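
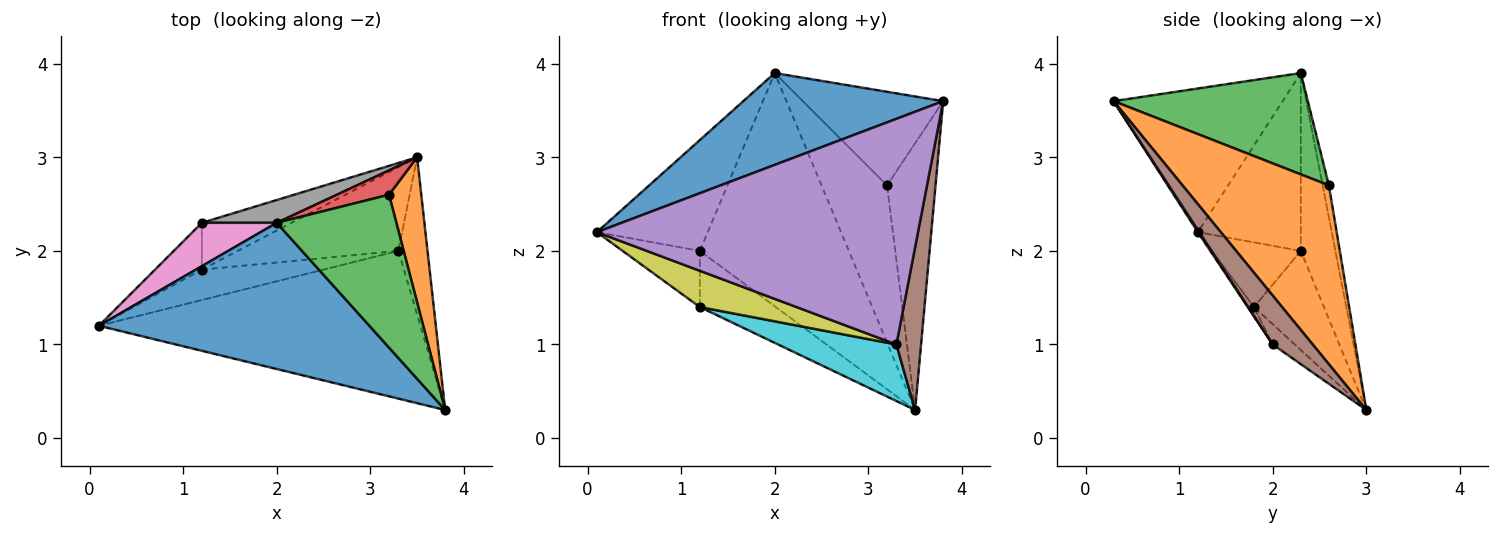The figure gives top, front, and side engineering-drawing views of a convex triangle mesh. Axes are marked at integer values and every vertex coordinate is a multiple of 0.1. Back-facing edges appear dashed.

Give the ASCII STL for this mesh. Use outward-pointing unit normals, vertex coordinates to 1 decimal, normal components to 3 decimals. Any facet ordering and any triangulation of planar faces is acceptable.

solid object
 facet normal -0.410 -0.485 0.772
  outer loop
   vertex 2.0 2.3 3.9
   vertex 0.1 1.2 2.2
   vertex 3.8 0.3 3.6
  endloop
 endfacet
 facet normal 0.936 0.310 0.169
  outer loop
   vertex 3.2 2.6 2.7
   vertex 3.8 0.3 3.6
   vertex 3.5 3.0 0.3
  endloop
 endfacet
 facet normal 0.586 0.423 0.691
  outer loop
   vertex 3.2 2.6 2.7
   vertex 2.0 2.3 3.9
   vertex 3.8 0.3 3.6
  endloop
 endfacet
 facet normal -0.094 0.984 0.152
  outer loop
   vertex 3.2 2.6 2.7
   vertex 3.5 3.0 0.3
   vertex 2.0 2.3 3.9
  endloop
 endfacet
 facet normal 0.004 -0.837 -0.548
  outer loop
   vertex 3.3 2.0 1.0
   vertex 3.8 0.3 3.6
   vertex 0.1 1.2 2.2
  endloop
 endfacet
 facet normal 0.759 -0.468 -0.452
  outer loop
   vertex 3.3 2.0 1.0
   vertex 3.5 3.0 0.3
   vertex 3.8 0.3 3.6
  endloop
 endfacet
 facet normal -0.654 0.704 0.275
  outer loop
   vertex 1.2 2.3 2.0
   vertex 0.1 1.2 2.2
   vertex 2.0 2.3 3.9
  endloop
 endfacet
 facet normal -0.225 0.970 0.095
  outer loop
   vertex 1.2 2.3 2.0
   vertex 2.0 2.3 3.9
   vertex 3.5 3.0 0.3
  endloop
 endfacet
 facet normal -0.049 -0.765 -0.642
  outer loop
   vertex 1.2 1.8 1.4
   vertex 3.3 2.0 1.0
   vertex 0.1 1.2 2.2
  endloop
 endfacet
 facet normal -0.104 -0.556 -0.824
  outer loop
   vertex 1.2 1.8 1.4
   vertex 3.5 3.0 0.3
   vertex 3.3 2.0 1.0
  endloop
 endfacet
 facet normal -0.663 0.575 -0.479
  outer loop
   vertex 1.2 1.8 1.4
   vertex 0.1 1.2 2.2
   vertex 1.2 2.3 2.0
  endloop
 endfacet
 facet normal -0.577 0.627 -0.523
  outer loop
   vertex 1.2 1.8 1.4
   vertex 1.2 2.3 2.0
   vertex 3.5 3.0 0.3
  endloop
 endfacet
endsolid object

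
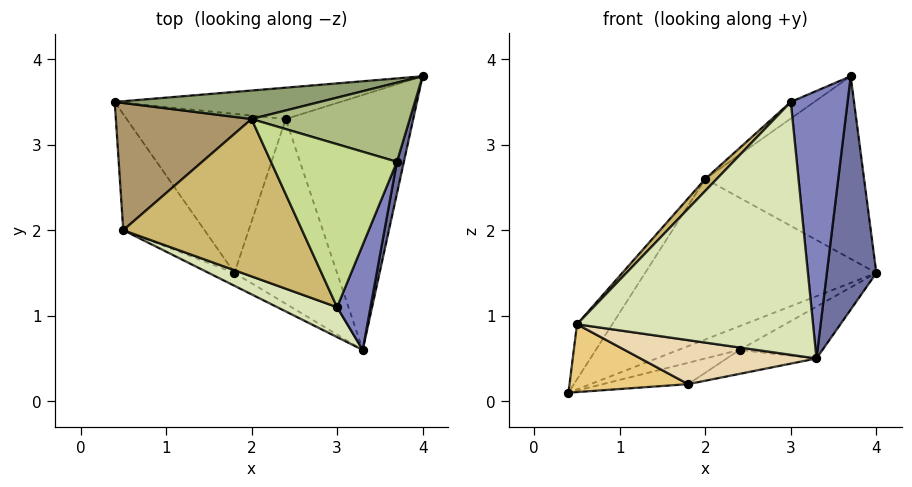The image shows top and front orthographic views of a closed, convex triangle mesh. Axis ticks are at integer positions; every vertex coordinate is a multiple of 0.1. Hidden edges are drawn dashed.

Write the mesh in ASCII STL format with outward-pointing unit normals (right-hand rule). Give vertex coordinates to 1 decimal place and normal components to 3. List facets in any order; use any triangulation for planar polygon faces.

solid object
 facet normal 0.974 -0.223 0.030
  outer loop
   vertex 3.7 2.8 3.8
   vertex 3.3 0.6 0.5
   vertex 4.0 3.8 1.5
  endloop
 endfacet
 facet normal 0.903 -0.400 0.157
  outer loop
   vertex 3.0 1.1 3.5
   vertex 3.3 0.6 0.5
   vertex 3.7 2.8 3.8
  endloop
 endfacet
 facet normal 0.251 0.584 -0.772
  outer loop
   vertex 2.4 3.3 0.6
   vertex 0.4 3.5 0.1
   vertex 4.0 3.8 1.5
  endloop
 endfacet
 facet normal 0.439 0.179 -0.880
  outer loop
   vertex 2.4 3.3 0.6
   vertex 4.0 3.8 1.5
   vertex 3.3 0.6 0.5
  endloop
 endfacet
 facet normal -0.148 0.974 0.173
  outer loop
   vertex 2.0 3.3 2.6
   vertex 4.0 3.8 1.5
   vertex 0.4 3.5 0.1
  endloop
 endfacet
 facet normal -0.011 0.918 0.398
  outer loop
   vertex 2.0 3.3 2.6
   vertex 3.7 2.8 3.8
   vertex 4.0 3.8 1.5
  endloop
 endfacet
 facet normal -0.558 0.084 0.826
  outer loop
   vertex 2.0 3.3 2.6
   vertex 3.0 1.1 3.5
   vertex 3.7 2.8 3.8
  endloop
 endfacet
 facet normal -0.433 -0.895 0.106
  outer loop
   vertex 0.5 2.0 0.9
   vertex 3.3 0.6 0.5
   vertex 3.0 1.1 3.5
  endloop
 endfacet
 facet normal -0.811 0.233 0.537
  outer loop
   vertex 0.5 2.0 0.9
   vertex 2.0 3.3 2.6
   vertex 0.4 3.5 0.1
  endloop
 endfacet
 facet normal -0.729 -0.052 0.683
  outer loop
   vertex 0.5 2.0 0.9
   vertex 3.0 1.1 3.5
   vertex 2.0 3.3 2.6
  endloop
 endfacet
 facet normal -0.550 -0.421 -0.721
  outer loop
   vertex 1.8 1.5 0.2
   vertex 0.5 2.0 0.9
   vertex 0.4 3.5 0.1
  endloop
 endfacet
 facet normal -0.461 -0.852 -0.248
  outer loop
   vertex 1.8 1.5 0.2
   vertex 3.3 0.6 0.5
   vertex 0.5 2.0 0.9
  endloop
 endfacet
 facet normal 0.253 0.129 -0.959
  outer loop
   vertex 1.8 1.5 0.2
   vertex 0.4 3.5 0.1
   vertex 2.4 3.3 0.6
  endloop
 endfacet
 facet normal 0.266 0.124 -0.956
  outer loop
   vertex 1.8 1.5 0.2
   vertex 2.4 3.3 0.6
   vertex 3.3 0.6 0.5
  endloop
 endfacet
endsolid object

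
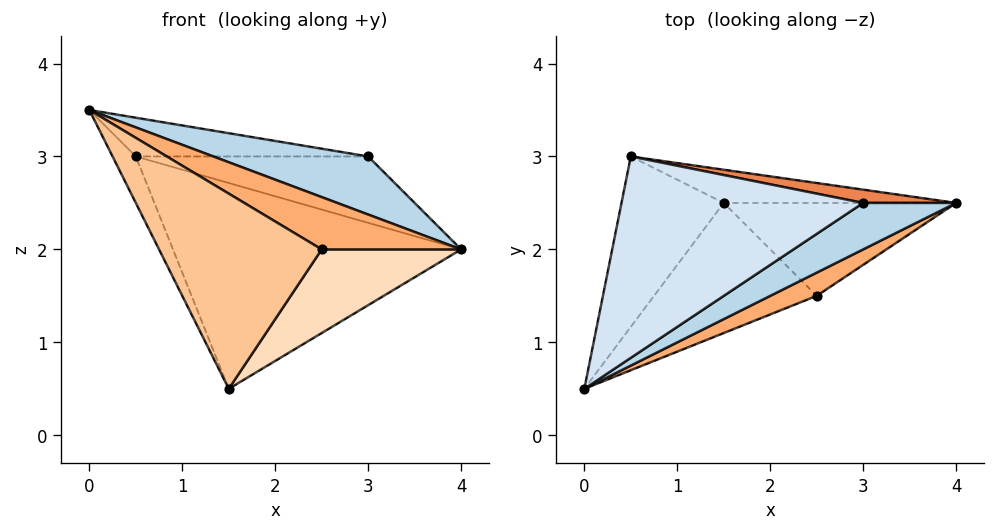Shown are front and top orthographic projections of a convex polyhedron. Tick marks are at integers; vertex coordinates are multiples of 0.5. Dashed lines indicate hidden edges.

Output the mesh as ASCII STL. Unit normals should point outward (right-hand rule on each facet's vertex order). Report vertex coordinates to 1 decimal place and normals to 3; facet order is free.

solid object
 facet normal -0.916 0.106 -0.387
  outer loop
   vertex 1.5 2.5 0.5
   vertex 0.0 0.5 3.5
   vertex 0.5 3.0 3.0
  endloop
 endfacet
 facet normal 0.095 0.983 -0.159
  outer loop
   vertex 1.5 2.5 0.5
   vertex 0.5 3.0 3.0
   vertex 4.0 2.5 2.0
  endloop
 endfacet
 facet normal 0.530 -0.662 0.530
  outer loop
   vertex 3.0 2.5 3.0
   vertex 0.0 0.5 3.5
   vertex 4.0 2.5 2.0
  endloop
 endfacet
 facet normal 0.038 0.189 0.981
  outer loop
   vertex 3.0 2.5 3.0
   vertex 0.5 3.0 3.0
   vertex 0.0 0.5 3.5
  endloop
 endfacet
 facet normal 0.192 0.962 0.192
  outer loop
   vertex 3.0 2.5 3.0
   vertex 4.0 2.5 2.0
   vertex 0.5 3.0 3.0
  endloop
 endfacet
 facet normal 0.520 -0.780 0.347
  outer loop
   vertex 2.5 1.5 2.0
   vertex 4.0 2.5 2.0
   vertex 0.0 0.5 3.5
  endloop
 endfacet
 facet normal 0.000 -0.832 -0.555
  outer loop
   vertex 2.5 1.5 2.0
   vertex 0.0 0.5 3.5
   vertex 1.5 2.5 0.5
  endloop
 endfacet
 facet normal 0.407 -0.611 -0.679
  outer loop
   vertex 2.5 1.5 2.0
   vertex 1.5 2.5 0.5
   vertex 4.0 2.5 2.0
  endloop
 endfacet
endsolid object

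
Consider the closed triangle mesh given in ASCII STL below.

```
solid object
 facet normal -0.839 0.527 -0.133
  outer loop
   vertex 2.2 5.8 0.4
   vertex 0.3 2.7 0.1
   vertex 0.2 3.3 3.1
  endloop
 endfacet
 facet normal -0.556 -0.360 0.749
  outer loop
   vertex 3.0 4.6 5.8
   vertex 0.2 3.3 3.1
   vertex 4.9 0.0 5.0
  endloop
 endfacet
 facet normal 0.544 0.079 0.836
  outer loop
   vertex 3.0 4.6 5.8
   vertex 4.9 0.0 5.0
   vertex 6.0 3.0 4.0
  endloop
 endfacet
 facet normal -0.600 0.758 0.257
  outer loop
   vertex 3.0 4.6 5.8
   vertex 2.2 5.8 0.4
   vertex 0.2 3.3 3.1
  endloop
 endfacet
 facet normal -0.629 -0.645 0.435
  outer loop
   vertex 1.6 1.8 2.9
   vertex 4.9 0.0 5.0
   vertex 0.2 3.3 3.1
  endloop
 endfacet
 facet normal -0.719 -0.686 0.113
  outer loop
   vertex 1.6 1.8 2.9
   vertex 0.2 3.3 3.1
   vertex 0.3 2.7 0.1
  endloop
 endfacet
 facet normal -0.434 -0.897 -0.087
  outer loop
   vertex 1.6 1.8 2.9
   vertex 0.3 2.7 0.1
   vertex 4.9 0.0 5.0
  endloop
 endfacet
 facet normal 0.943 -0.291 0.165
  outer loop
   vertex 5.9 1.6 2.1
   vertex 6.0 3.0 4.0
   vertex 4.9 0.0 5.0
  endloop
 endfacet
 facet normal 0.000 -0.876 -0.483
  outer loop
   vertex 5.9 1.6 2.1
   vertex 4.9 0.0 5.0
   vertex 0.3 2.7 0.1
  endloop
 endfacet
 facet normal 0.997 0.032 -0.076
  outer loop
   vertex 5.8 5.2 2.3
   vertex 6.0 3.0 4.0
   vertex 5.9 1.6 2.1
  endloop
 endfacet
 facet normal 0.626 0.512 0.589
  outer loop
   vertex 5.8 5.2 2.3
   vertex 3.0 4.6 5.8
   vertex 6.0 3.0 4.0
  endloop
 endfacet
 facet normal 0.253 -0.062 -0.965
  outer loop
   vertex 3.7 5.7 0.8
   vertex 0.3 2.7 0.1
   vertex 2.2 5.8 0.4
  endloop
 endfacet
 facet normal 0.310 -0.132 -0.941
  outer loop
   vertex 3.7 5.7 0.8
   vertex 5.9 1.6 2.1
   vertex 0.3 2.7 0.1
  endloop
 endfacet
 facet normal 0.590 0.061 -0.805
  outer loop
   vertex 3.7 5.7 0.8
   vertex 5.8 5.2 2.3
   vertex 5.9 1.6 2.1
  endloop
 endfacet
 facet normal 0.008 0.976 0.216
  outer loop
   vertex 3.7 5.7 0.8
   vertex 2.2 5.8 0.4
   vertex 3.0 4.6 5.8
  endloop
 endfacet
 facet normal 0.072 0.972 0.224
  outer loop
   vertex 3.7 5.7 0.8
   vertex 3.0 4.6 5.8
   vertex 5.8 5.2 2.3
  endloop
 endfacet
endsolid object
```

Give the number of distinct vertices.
10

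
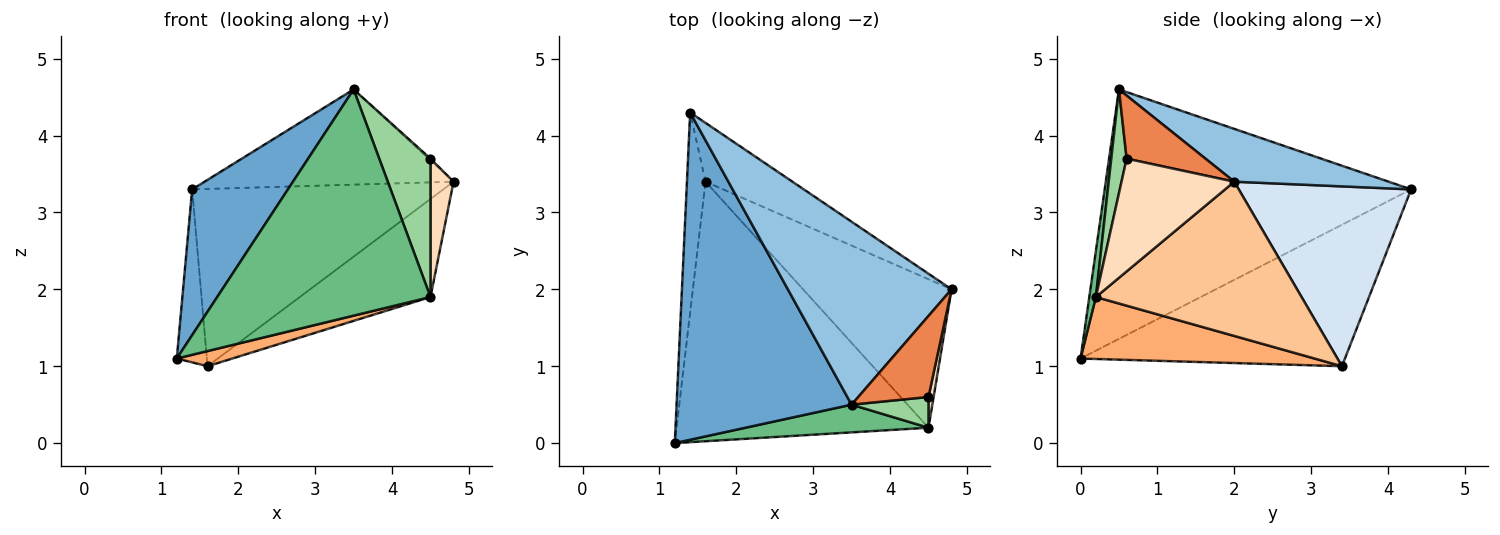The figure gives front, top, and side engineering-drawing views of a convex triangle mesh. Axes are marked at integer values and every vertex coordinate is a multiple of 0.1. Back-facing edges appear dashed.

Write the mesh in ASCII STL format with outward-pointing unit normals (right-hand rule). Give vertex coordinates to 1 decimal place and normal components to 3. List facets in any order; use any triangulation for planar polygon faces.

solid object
 facet normal -0.793 -0.248 0.557
  outer loop
   vertex 3.5 0.5 4.6
   vertex 1.4 4.3 3.3
   vertex 1.2 0.0 1.1
  endloop
 endfacet
 facet normal 0.275 0.444 0.853
  outer loop
   vertex 3.5 0.5 4.6
   vertex 4.8 2.0 3.4
   vertex 1.4 4.3 3.3
  endloop
 endfacet
 facet normal -0.985 0.112 -0.130
  outer loop
   vertex 1.6 3.4 1.0
   vertex 1.2 0.0 1.1
   vertex 1.4 4.3 3.3
  endloop
 endfacet
 facet normal 0.546 0.795 -0.264
  outer loop
   vertex 1.6 3.4 1.0
   vertex 1.4 4.3 3.3
   vertex 4.8 2.0 3.4
  endloop
 endfacet
 facet normal 0.668 0.016 0.744
  outer loop
   vertex 4.5 0.6 3.7
   vertex 4.8 2.0 3.4
   vertex 3.5 0.5 4.6
  endloop
 endfacet
 facet normal 0.238 -0.057 -0.970
  outer loop
   vertex 4.5 0.2 1.9
   vertex 1.2 0.0 1.1
   vertex 1.6 3.4 1.0
  endloop
 endfacet
 facet normal 0.655 0.416 -0.631
  outer loop
   vertex 4.5 0.2 1.9
   vertex 1.6 3.4 1.0
   vertex 4.8 2.0 3.4
  endloop
 endfacet
 facet normal 0.979 -0.200 0.044
  outer loop
   vertex 4.5 0.2 1.9
   vertex 4.8 2.0 3.4
   vertex 4.5 0.6 3.7
  endloop
 endfacet
 facet normal 0.031 -0.992 0.122
  outer loop
   vertex 4.5 0.2 1.9
   vertex 3.5 0.5 4.6
   vertex 1.2 0.0 1.1
  endloop
 endfacet
 facet normal 0.281 -0.937 0.208
  outer loop
   vertex 4.5 0.2 1.9
   vertex 4.5 0.6 3.7
   vertex 3.5 0.5 4.6
  endloop
 endfacet
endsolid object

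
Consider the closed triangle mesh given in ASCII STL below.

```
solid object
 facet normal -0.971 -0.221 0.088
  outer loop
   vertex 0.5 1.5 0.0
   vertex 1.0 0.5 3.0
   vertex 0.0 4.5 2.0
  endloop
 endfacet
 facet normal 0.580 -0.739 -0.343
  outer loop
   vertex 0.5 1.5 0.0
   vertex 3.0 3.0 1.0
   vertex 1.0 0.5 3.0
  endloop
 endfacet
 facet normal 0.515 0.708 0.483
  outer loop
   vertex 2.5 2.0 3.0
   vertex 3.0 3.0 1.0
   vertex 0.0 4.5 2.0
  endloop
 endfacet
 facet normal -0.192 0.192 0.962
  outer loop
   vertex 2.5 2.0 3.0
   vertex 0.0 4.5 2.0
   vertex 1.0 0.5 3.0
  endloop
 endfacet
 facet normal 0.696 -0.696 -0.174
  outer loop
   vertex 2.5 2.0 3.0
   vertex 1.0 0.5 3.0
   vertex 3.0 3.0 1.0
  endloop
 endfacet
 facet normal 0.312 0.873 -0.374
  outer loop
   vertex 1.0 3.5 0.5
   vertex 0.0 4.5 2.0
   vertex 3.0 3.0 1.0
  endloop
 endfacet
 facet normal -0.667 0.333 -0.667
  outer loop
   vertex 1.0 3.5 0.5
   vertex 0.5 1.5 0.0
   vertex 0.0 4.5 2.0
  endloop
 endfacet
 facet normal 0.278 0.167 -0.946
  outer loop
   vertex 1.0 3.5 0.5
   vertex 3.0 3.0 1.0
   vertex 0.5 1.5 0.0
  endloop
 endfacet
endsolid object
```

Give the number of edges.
12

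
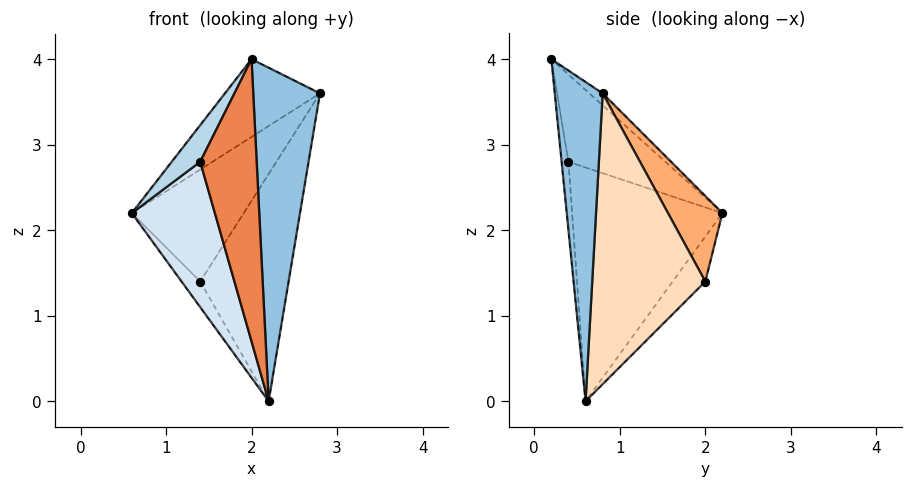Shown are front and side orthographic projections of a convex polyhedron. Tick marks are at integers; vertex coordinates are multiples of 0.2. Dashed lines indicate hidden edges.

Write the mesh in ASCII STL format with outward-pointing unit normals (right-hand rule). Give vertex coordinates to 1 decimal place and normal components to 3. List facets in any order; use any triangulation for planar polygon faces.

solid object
 facet normal -0.088 0.631 0.770
  outer loop
   vertex 2.0 0.2 4.0
   vertex 2.8 0.8 3.6
   vertex 0.6 2.2 2.2
  endloop
 endfacet
 facet normal 0.582 -0.811 -0.052
  outer loop
   vertex 2.2 0.6 0.0
   vertex 2.8 0.8 3.6
   vertex 2.0 0.2 4.0
  endloop
 endfacet
 facet normal -0.880 -0.259 0.397
  outer loop
   vertex 1.4 0.4 2.8
   vertex 2.0 0.2 4.0
   vertex 0.6 2.2 2.2
  endloop
 endfacet
 facet normal -0.842 -0.465 -0.274
  outer loop
   vertex 1.4 0.4 2.8
   vertex 0.6 2.2 2.2
   vertex 2.2 0.6 0.0
  endloop
 endfacet
 facet normal -0.120 -0.987 -0.105
  outer loop
   vertex 1.4 0.4 2.8
   vertex 2.2 0.6 0.0
   vertex 2.0 0.2 4.0
  endloop
 endfacet
 facet normal 0.428 0.880 0.208
  outer loop
   vertex 1.4 2.0 1.4
   vertex 0.6 2.2 2.2
   vertex 2.8 0.8 3.6
  endloop
 endfacet
 facet normal -0.616 0.352 -0.704
  outer loop
   vertex 1.4 2.0 1.4
   vertex 2.2 0.6 0.0
   vertex 0.6 2.2 2.2
  endloop
 endfacet
 facet normal 0.777 0.608 -0.163
  outer loop
   vertex 1.4 2.0 1.4
   vertex 2.8 0.8 3.6
   vertex 2.2 0.6 0.0
  endloop
 endfacet
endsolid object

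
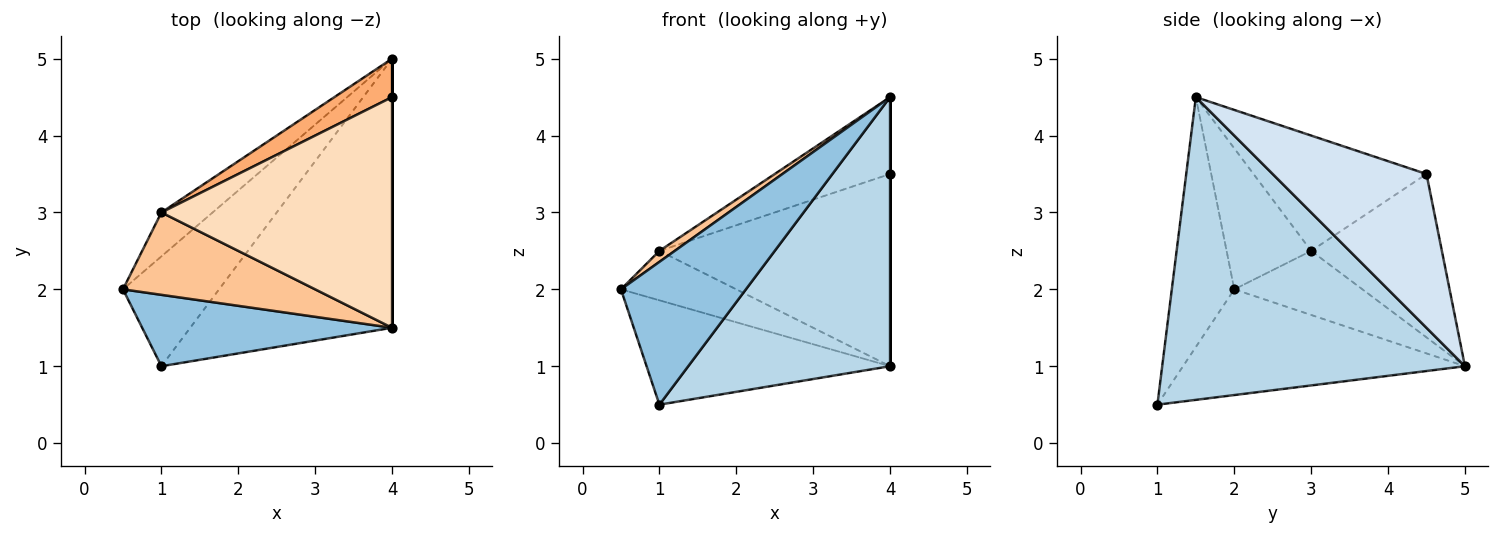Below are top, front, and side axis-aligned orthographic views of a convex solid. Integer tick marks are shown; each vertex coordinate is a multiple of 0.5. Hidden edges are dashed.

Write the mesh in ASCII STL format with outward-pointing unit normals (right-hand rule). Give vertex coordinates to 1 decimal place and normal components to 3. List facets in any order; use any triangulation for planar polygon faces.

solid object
 facet normal -0.624 0.538 -0.567
  outer loop
   vertex 1.0 1.0 0.5
   vertex 0.5 2.0 2.0
   vertex 4.0 5.0 1.0
  endloop
 endfacet
 facet normal -0.408 -0.816 0.408
  outer loop
   vertex 1.0 1.0 0.5
   vertex 4.0 1.5 4.5
   vertex 0.5 2.0 2.0
  endloop
 endfacet
 facet normal 0.728 -0.485 -0.485
  outer loop
   vertex 1.0 1.0 0.5
   vertex 4.0 5.0 1.0
   vertex 4.0 1.5 4.5
  endloop
 endfacet
 facet normal 1.000 0.000 0.000
  outer loop
   vertex 4.0 4.5 3.5
   vertex 4.0 1.5 4.5
   vertex 4.0 5.0 1.0
  endloop
 endfacet
 facet normal -0.639 0.575 -0.511
  outer loop
   vertex 1.0 3.0 2.5
   vertex 4.0 5.0 1.0
   vertex 0.5 2.0 2.0
  endloop
 endfacet
 facet normal -0.486 0.857 0.171
  outer loop
   vertex 1.0 3.0 2.5
   vertex 4.0 4.5 3.5
   vertex 4.0 5.0 1.0
  endloop
 endfacet
 facet normal -0.588 -0.107 0.802
  outer loop
   vertex 1.0 3.0 2.5
   vertex 0.5 2.0 2.0
   vertex 4.0 1.5 4.5
  endloop
 endfacet
 facet normal -0.429 0.286 0.857
  outer loop
   vertex 1.0 3.0 2.5
   vertex 4.0 1.5 4.5
   vertex 4.0 4.5 3.5
  endloop
 endfacet
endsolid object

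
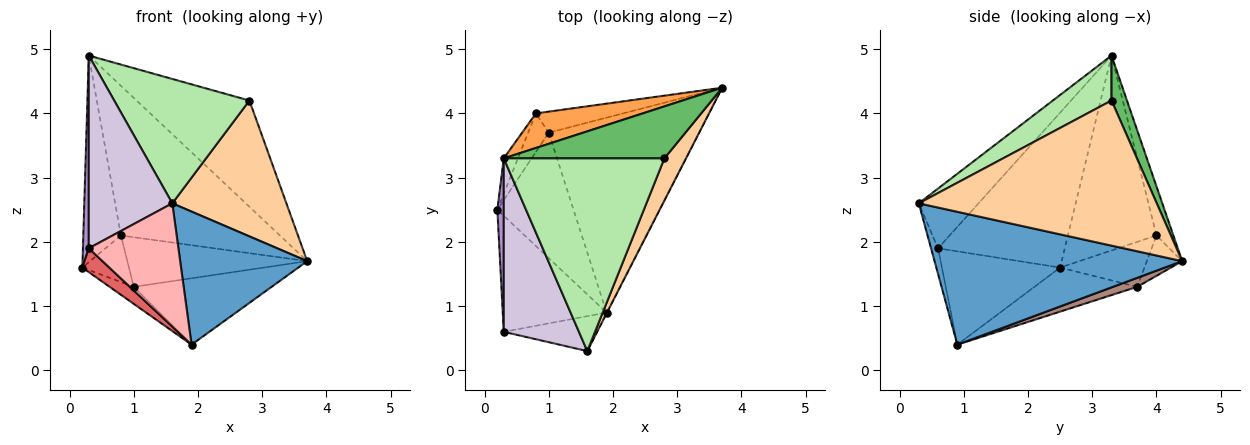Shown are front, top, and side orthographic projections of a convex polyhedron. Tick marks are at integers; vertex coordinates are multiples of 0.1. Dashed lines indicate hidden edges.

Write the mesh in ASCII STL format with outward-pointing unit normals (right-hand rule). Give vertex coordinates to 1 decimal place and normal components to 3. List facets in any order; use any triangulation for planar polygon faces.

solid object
 facet normal 0.890 -0.456 -0.003
  outer loop
   vertex 1.9 0.9 0.4
   vertex 3.7 4.4 1.7
   vertex 1.6 0.3 2.6
  endloop
 endfacet
 facet normal -0.919 0.390 -0.067
  outer loop
   vertex 0.8 4.0 2.1
   vertex 0.2 2.5 1.6
   vertex 0.3 3.3 4.9
  endloop
 endfacet
 facet normal -0.103 0.969 0.224
  outer loop
   vertex 0.8 4.0 2.1
   vertex 0.3 3.3 4.9
   vertex 3.7 4.4 1.7
  endloop
 endfacet
 facet normal 0.894 -0.428 0.133
  outer loop
   vertex 2.8 3.3 4.2
   vertex 1.6 0.3 2.6
   vertex 3.7 4.4 1.7
  endloop
 endfacet
 facet normal 0.122 0.892 0.436
  outer loop
   vertex 2.8 3.3 4.2
   vertex 3.7 4.4 1.7
   vertex 0.3 3.3 4.9
  endloop
 endfacet
 facet normal 0.229 -0.528 0.818
  outer loop
   vertex 2.8 3.3 4.2
   vertex 0.3 3.3 4.9
   vertex 1.6 0.3 2.6
  endloop
 endfacet
 facet normal -0.661 -0.151 -0.735
  outer loop
   vertex 0.3 0.6 1.9
   vertex 0.2 2.5 1.6
   vertex 1.9 0.9 0.4
  endloop
 endfacet
 facet normal -0.075 -0.959 -0.272
  outer loop
   vertex 0.3 0.6 1.9
   vertex 1.9 0.9 0.4
   vertex 1.6 0.3 2.6
  endloop
 endfacet
 facet normal -0.998 -0.046 0.041
  outer loop
   vertex 0.3 0.6 1.9
   vertex 0.3 3.3 4.9
   vertex 0.2 2.5 1.6
  endloop
 endfacet
 facet normal -0.469 -0.656 0.591
  outer loop
   vertex 0.3 0.6 1.9
   vertex 1.6 0.3 2.6
   vertex 0.3 3.3 4.9
  endloop
 endfacet
 facet normal 0.057 0.322 -0.945
  outer loop
   vertex 1.0 3.7 1.3
   vertex 3.7 4.4 1.7
   vertex 1.9 0.9 0.4
  endloop
 endfacet
 facet normal -0.178 0.906 -0.384
  outer loop
   vertex 1.0 3.7 1.3
   vertex 0.8 4.0 2.1
   vertex 3.7 4.4 1.7
  endloop
 endfacet
 facet normal -0.497 0.117 -0.860
  outer loop
   vertex 1.0 3.7 1.3
   vertex 1.9 0.9 0.4
   vertex 0.2 2.5 1.6
  endloop
 endfacet
 facet normal -0.813 0.449 -0.372
  outer loop
   vertex 1.0 3.7 1.3
   vertex 0.2 2.5 1.6
   vertex 0.8 4.0 2.1
  endloop
 endfacet
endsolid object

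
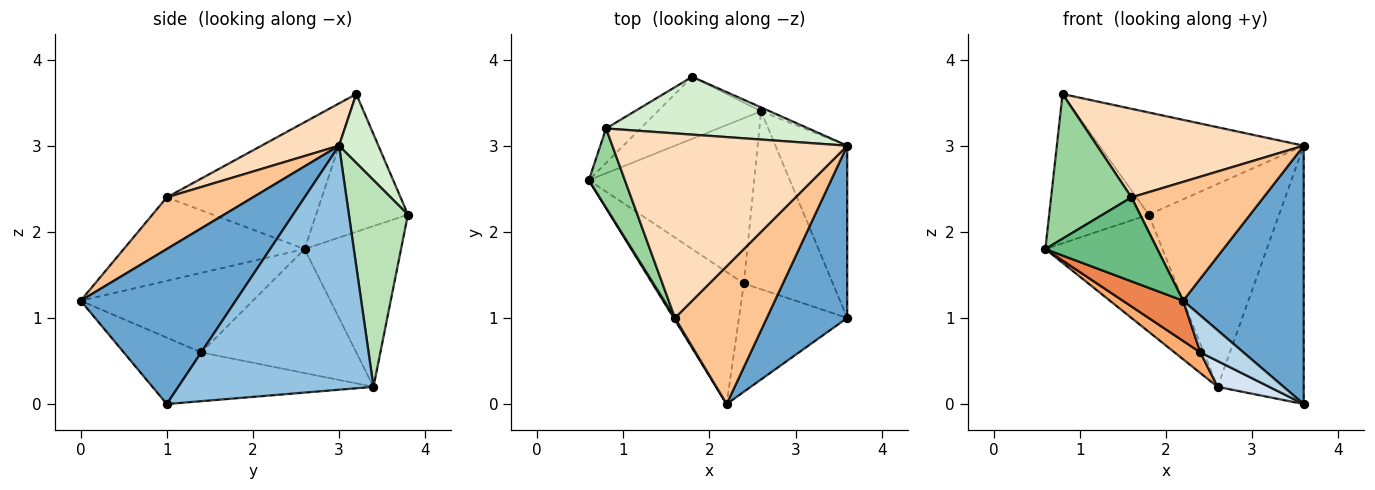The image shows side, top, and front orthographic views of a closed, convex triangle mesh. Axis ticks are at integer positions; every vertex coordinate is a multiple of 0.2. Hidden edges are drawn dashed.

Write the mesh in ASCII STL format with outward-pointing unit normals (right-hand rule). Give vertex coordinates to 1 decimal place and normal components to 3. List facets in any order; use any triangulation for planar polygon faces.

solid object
 facet normal 0.731 -0.568 0.379
  outer loop
   vertex 3.6 1.0 0.0
   vertex 3.6 3.0 3.0
   vertex 2.2 0.0 1.2
  endloop
 endfacet
 facet normal 0.883 0.390 -0.260
  outer loop
   vertex 2.6 3.4 0.2
   vertex 3.6 3.0 3.0
   vertex 3.6 1.0 0.0
  endloop
 endfacet
 facet normal -0.502 -0.279 -0.818
  outer loop
   vertex 2.4 1.4 0.6
   vertex 3.6 1.0 0.0
   vertex 2.2 0.0 1.2
  endloop
 endfacet
 facet normal -0.477 -0.126 -0.870
  outer loop
   vertex 2.4 1.4 0.6
   vertex 2.6 3.4 0.2
   vertex 3.6 1.0 0.0
  endloop
 endfacet
 facet normal -0.640 -0.224 -0.735
  outer loop
   vertex 2.4 1.4 0.6
   vertex 2.2 0.0 1.2
   vertex 0.6 2.6 1.8
  endloop
 endfacet
 facet normal -0.597 -0.100 -0.796
  outer loop
   vertex 2.4 1.4 0.6
   vertex 0.6 2.6 1.8
   vertex 2.6 3.4 0.2
  endloop
 endfacet
 facet normal 0.392 -0.601 0.697
  outer loop
   vertex 1.6 1.0 2.4
   vertex 2.2 0.0 1.2
   vertex 3.6 3.0 3.0
  endloop
 endfacet
 facet normal 0.160 -0.427 0.890
  outer loop
   vertex 1.6 1.0 2.4
   vertex 3.6 3.0 3.0
   vertex 0.8 3.2 3.6
  endloop
 endfacet
 facet normal -0.850 -0.526 0.013
  outer loop
   vertex 1.6 1.0 2.4
   vertex 0.6 2.6 1.8
   vertex 2.2 0.0 1.2
  endloop
 endfacet
 facet normal -0.861 -0.446 0.244
  outer loop
   vertex 1.6 1.0 2.4
   vertex 0.8 3.2 3.6
   vertex 0.6 2.6 1.8
  endloop
 endfacet
 facet normal 0.412 0.911 -0.017
  outer loop
   vertex 1.8 3.8 2.2
   vertex 3.6 3.0 3.0
   vertex 2.6 3.4 0.2
  endloop
 endfacet
 facet normal 0.165 0.858 0.486
  outer loop
   vertex 1.8 3.8 2.2
   vertex 0.8 3.2 3.6
   vertex 3.6 3.0 3.0
  endloop
 endfacet
 facet normal -0.588 0.715 -0.378
  outer loop
   vertex 1.8 3.8 2.2
   vertex 2.6 3.4 0.2
   vertex 0.6 2.6 1.8
  endloop
 endfacet
 facet normal -0.669 0.724 -0.167
  outer loop
   vertex 1.8 3.8 2.2
   vertex 0.6 2.6 1.8
   vertex 0.8 3.2 3.6
  endloop
 endfacet
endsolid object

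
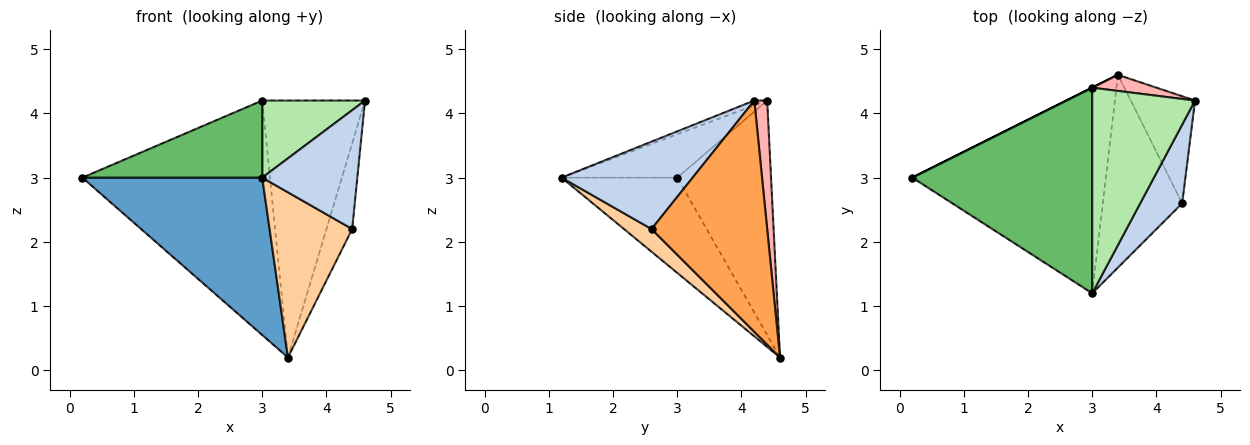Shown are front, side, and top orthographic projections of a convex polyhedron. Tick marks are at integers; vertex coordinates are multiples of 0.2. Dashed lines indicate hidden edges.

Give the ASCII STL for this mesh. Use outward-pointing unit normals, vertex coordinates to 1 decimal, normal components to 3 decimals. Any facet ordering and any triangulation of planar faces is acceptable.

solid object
 facet normal -0.364 -0.566 -0.740
  outer loop
   vertex 3.4 4.6 0.2
   vertex 3.0 1.2 3.0
   vertex 0.2 3.0 3.0
  endloop
 endfacet
 facet normal 0.754 -0.547 0.362
  outer loop
   vertex 4.4 2.6 2.2
   vertex 4.6 4.2 4.2
   vertex 3.0 1.2 3.0
  endloop
 endfacet
 facet normal 0.942 0.209 -0.262
  outer loop
   vertex 4.4 2.6 2.2
   vertex 3.4 4.6 0.2
   vertex 4.6 4.2 4.2
  endloop
 endfacet
 facet normal 0.212 -0.636 -0.742
  outer loop
   vertex 4.4 2.6 2.2
   vertex 3.0 1.2 3.0
   vertex 3.4 4.6 0.2
  endloop
 endfacet
 facet normal -0.220 -0.343 0.913
  outer loop
   vertex 3.0 4.4 4.2
   vertex 0.2 3.0 3.0
   vertex 3.0 1.2 3.0
  endloop
 endfacet
 facet normal -0.044 -0.351 0.935
  outer loop
   vertex 3.0 4.4 4.2
   vertex 3.0 1.2 3.0
   vertex 4.6 4.2 4.2
  endloop
 endfacet
 facet normal -0.447 0.894 0.000
  outer loop
   vertex 3.0 4.4 4.2
   vertex 3.4 4.6 0.2
   vertex 0.2 3.0 3.0
  endloop
 endfacet
 facet normal 0.124 0.990 0.062
  outer loop
   vertex 3.0 4.4 4.2
   vertex 4.6 4.2 4.2
   vertex 3.4 4.6 0.2
  endloop
 endfacet
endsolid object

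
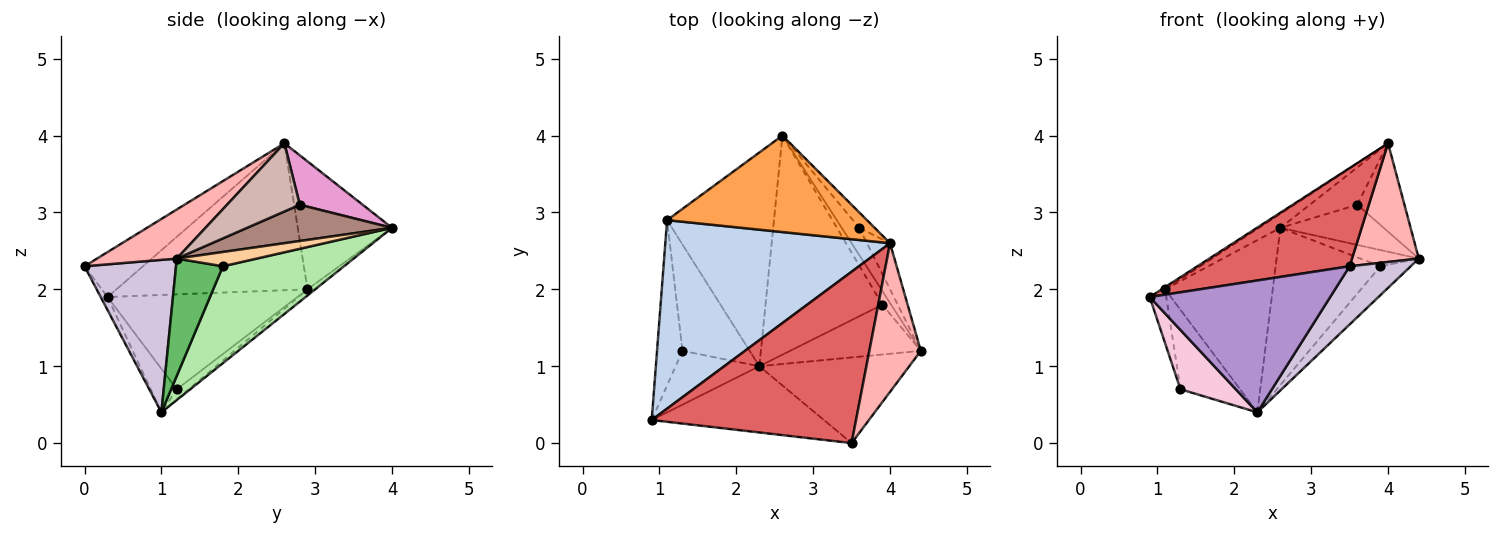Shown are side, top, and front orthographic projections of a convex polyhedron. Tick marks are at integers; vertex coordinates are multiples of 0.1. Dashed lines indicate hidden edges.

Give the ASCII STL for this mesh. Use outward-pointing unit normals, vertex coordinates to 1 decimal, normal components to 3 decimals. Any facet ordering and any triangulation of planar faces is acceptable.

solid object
 facet normal -0.045 0.627 -0.778
  outer loop
   vertex 1.1 2.9 2.0
   vertex 2.6 4.0 2.8
   vertex 2.3 1.0 0.4
  endloop
 endfacet
 facet normal -0.547 0.010 0.837
  outer loop
   vertex 1.1 2.9 2.0
   vertex 0.9 0.3 1.9
   vertex 4.0 2.6 3.9
  endloop
 endfacet
 facet normal -0.535 0.122 0.836
  outer loop
   vertex 1.1 2.9 2.0
   vertex 4.0 2.6 3.9
   vertex 2.6 4.0 2.8
  endloop
 endfacet
 facet normal 0.723 0.528 -0.445
  outer loop
   vertex 3.9 1.8 2.3
   vertex 2.6 4.0 2.8
   vertex 4.4 1.2 2.4
  endloop
 endfacet
 facet normal 0.613 0.397 -0.683
  outer loop
   vertex 3.9 1.8 2.3
   vertex 4.4 1.2 2.4
   vertex 2.3 1.0 0.4
  endloop
 endfacet
 facet normal 0.559 0.483 -0.674
  outer loop
   vertex 3.9 1.8 2.3
   vertex 2.3 1.0 0.4
   vertex 2.6 4.0 2.8
  endloop
 endfacet
 facet normal -0.187 -0.488 0.852
  outer loop
   vertex 3.5 0.0 2.3
   vertex 4.0 2.6 3.9
   vertex 0.9 0.3 1.9
  endloop
 endfacet
 facet normal 0.598 -0.500 0.626
  outer loop
   vertex 3.5 0.0 2.3
   vertex 4.4 1.2 2.4
   vertex 4.0 2.6 3.9
  endloop
 endfacet
 facet normal -0.034 -0.893 -0.449
  outer loop
   vertex 3.5 0.0 2.3
   vertex 0.9 0.3 1.9
   vertex 2.3 1.0 0.4
  endloop
 endfacet
 facet normal 0.644 -0.430 -0.633
  outer loop
   vertex 3.5 0.0 2.3
   vertex 2.3 1.0 0.4
   vertex 4.4 1.2 2.4
  endloop
 endfacet
 facet normal 0.758 0.540 -0.367
  outer loop
   vertex 3.6 2.8 3.1
   vertex 4.4 1.2 2.4
   vertex 2.6 4.0 2.8
  endloop
 endfacet
 facet normal 0.807 0.523 -0.273
  outer loop
   vertex 3.6 2.8 3.1
   vertex 4.0 2.6 3.9
   vertex 4.4 1.2 2.4
  endloop
 endfacet
 facet normal 0.774 0.585 -0.241
  outer loop
   vertex 3.6 2.8 3.1
   vertex 2.6 4.0 2.8
   vertex 4.0 2.6 3.9
  endloop
 endfacet
 facet normal -0.330 -0.699 -0.634
  outer loop
   vertex 1.3 1.2 0.7
   vertex 2.3 1.0 0.4
   vertex 0.9 0.3 1.9
  endloop
 endfacet
 facet normal -0.963 0.084 -0.258
  outer loop
   vertex 1.3 1.2 0.7
   vertex 0.9 0.3 1.9
   vertex 1.1 2.9 2.0
  endloop
 endfacet
 facet normal -0.120 0.594 -0.795
  outer loop
   vertex 1.3 1.2 0.7
   vertex 1.1 2.9 2.0
   vertex 2.3 1.0 0.4
  endloop
 endfacet
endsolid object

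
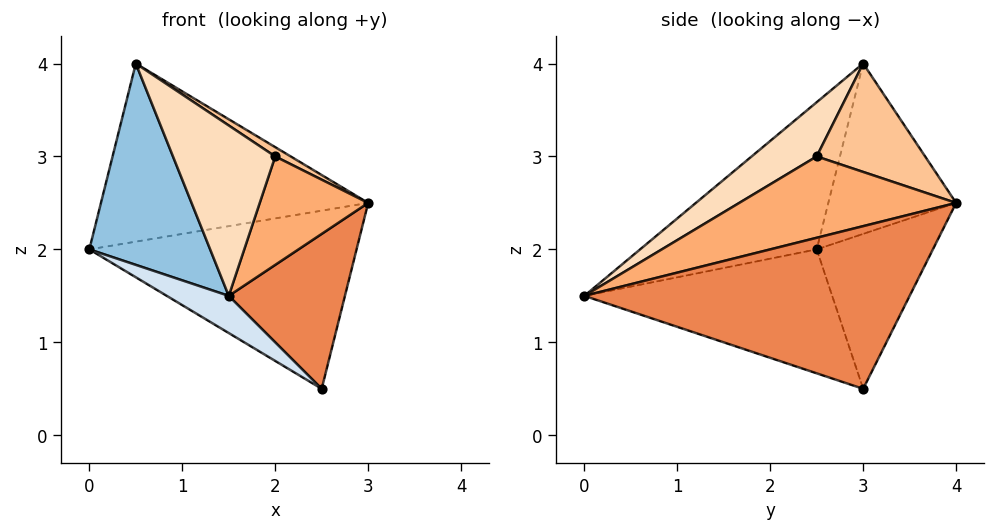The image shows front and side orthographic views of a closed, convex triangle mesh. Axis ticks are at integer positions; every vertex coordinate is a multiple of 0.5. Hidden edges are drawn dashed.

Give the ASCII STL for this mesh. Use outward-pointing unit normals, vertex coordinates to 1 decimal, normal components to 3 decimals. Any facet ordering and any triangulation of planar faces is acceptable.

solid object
 facet normal -0.428 0.896 -0.117
  outer loop
   vertex 0.5 3.0 4.0
   vertex 3.0 4.0 2.5
   vertex 0.0 2.5 2.0
  endloop
 endfacet
 facet normal -0.780 -0.533 0.328
  outer loop
   vertex 0.5 3.0 4.0
   vertex 0.0 2.5 2.0
   vertex 1.5 0.0 1.5
  endloop
 endfacet
 facet normal -0.375 0.863 -0.338
  outer loop
   vertex 2.5 3.0 0.5
   vertex 0.0 2.5 2.0
   vertex 3.0 4.0 2.5
  endloop
 endfacet
 facet normal -0.492 -0.123 -0.862
  outer loop
   vertex 2.5 3.0 0.5
   vertex 1.5 0.0 1.5
   vertex 0.0 2.5 2.0
  endloop
 endfacet
 facet normal 0.940 -0.336 -0.067
  outer loop
   vertex 2.5 3.0 0.5
   vertex 3.0 4.0 2.5
   vertex 1.5 0.0 1.5
  endloop
 endfacet
 facet normal 0.816 -0.408 0.408
  outer loop
   vertex 2.0 2.5 3.0
   vertex 1.5 0.0 1.5
   vertex 3.0 4.0 2.5
  endloop
 endfacet
 facet normal 0.535 -0.076 0.841
  outer loop
   vertex 2.0 2.5 3.0
   vertex 3.0 4.0 2.5
   vertex 0.5 3.0 4.0
  endloop
 endfacet
 facet normal 0.339 -0.533 0.775
  outer loop
   vertex 2.0 2.5 3.0
   vertex 0.5 3.0 4.0
   vertex 1.5 0.0 1.5
  endloop
 endfacet
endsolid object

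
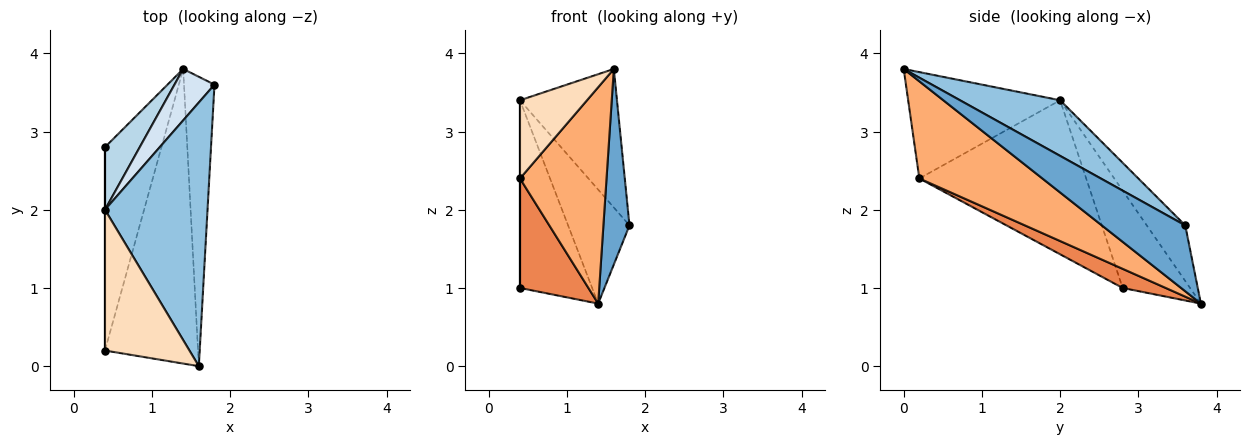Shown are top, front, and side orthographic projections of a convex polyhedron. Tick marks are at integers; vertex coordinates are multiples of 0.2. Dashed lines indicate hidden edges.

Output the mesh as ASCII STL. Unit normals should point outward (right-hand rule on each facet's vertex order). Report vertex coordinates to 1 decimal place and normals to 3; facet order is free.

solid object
 facet normal 0.873 -0.273 -0.404
  outer loop
   vertex 1.4 3.8 0.8
   vertex 1.8 3.6 1.8
   vertex 1.6 0.0 3.8
  endloop
 endfacet
 facet normal 0.433 0.419 0.798
  outer loop
   vertex 0.4 2.0 3.4
   vertex 1.6 0.0 3.8
   vertex 1.8 3.6 1.8
  endloop
 endfacet
 facet normal -0.663 0.710 0.237
  outer loop
   vertex 0.4 2.0 3.4
   vertex 1.4 3.8 0.8
   vertex 0.4 2.8 1.0
  endloop
 endfacet
 facet normal -0.496 0.791 0.357
  outer loop
   vertex 0.4 2.0 3.4
   vertex 1.8 3.6 1.8
   vertex 1.4 3.8 0.8
  endloop
 endfacet
 facet normal 0.286 -0.454 -0.844
  outer loop
   vertex 0.4 0.2 2.4
   vertex 0.4 2.8 1.0
   vertex 1.4 3.8 0.8
  endloop
 endfacet
 facet normal 0.644 -0.453 -0.617
  outer loop
   vertex 0.4 0.2 2.4
   vertex 1.4 3.8 0.8
   vertex 1.6 0.0 3.8
  endloop
 endfacet
 facet normal -1.000 0.000 0.000
  outer loop
   vertex 0.4 0.2 2.4
   vertex 0.4 2.0 3.4
   vertex 0.4 2.8 1.0
  endloop
 endfacet
 facet normal -0.740 -0.327 0.588
  outer loop
   vertex 0.4 0.2 2.4
   vertex 1.6 0.0 3.8
   vertex 0.4 2.0 3.4
  endloop
 endfacet
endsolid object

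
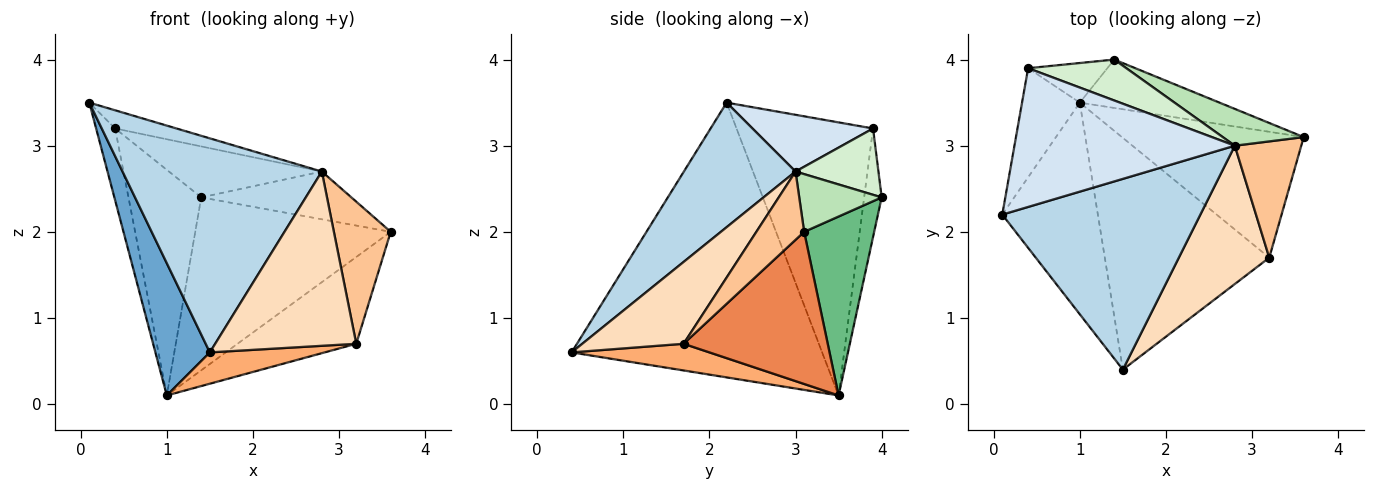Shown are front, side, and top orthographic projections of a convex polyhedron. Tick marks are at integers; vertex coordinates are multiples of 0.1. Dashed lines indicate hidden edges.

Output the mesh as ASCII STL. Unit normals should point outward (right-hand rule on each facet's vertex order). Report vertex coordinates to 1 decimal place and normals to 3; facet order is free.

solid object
 facet normal -0.925 -0.201 -0.322
  outer loop
   vertex 1.0 3.5 0.1
   vertex 1.5 0.4 0.6
   vertex 0.1 2.2 3.5
  endloop
 endfacet
 facet normal -0.969 0.135 -0.205
  outer loop
   vertex 0.4 3.9 3.2
   vertex 1.0 3.5 0.1
   vertex 0.1 2.2 3.5
  endloop
 endfacet
 facet normal 0.386 -0.689 0.614
  outer loop
   vertex 2.8 3.0 2.7
   vertex 0.1 2.2 3.5
   vertex 1.5 0.4 0.6
  endloop
 endfacet
 facet normal 0.247 0.126 0.961
  outer loop
   vertex 2.8 3.0 2.7
   vertex 0.4 3.9 3.2
   vertex 0.1 2.2 3.5
  endloop
 endfacet
 facet normal 0.567 0.467 -0.678
  outer loop
   vertex 3.2 1.7 0.7
   vertex 1.0 3.5 0.1
   vertex 3.6 3.1 2.0
  endloop
 endfacet
 facet normal 0.159 -0.132 -0.978
  outer loop
   vertex 3.2 1.7 0.7
   vertex 1.5 0.4 0.6
   vertex 1.0 3.5 0.1
  endloop
 endfacet
 facet normal 0.545 -0.649 0.531
  outer loop
   vertex 3.2 1.7 0.7
   vertex 3.6 3.1 2.0
   vertex 2.8 3.0 2.7
  endloop
 endfacet
 facet normal 0.490 -0.683 0.542
  outer loop
   vertex 3.2 1.7 0.7
   vertex 2.8 3.0 2.7
   vertex 1.5 0.4 0.6
  endloop
 endfacet
 facet normal 0.326 0.910 -0.255
  outer loop
   vertex 1.4 4.0 2.4
   vertex 3.6 3.1 2.0
   vertex 1.0 3.5 0.1
  endloop
 endfacet
 facet normal -0.230 0.958 -0.168
  outer loop
   vertex 1.4 4.0 2.4
   vertex 1.0 3.5 0.1
   vertex 0.4 3.9 3.2
  endloop
 endfacet
 facet normal 0.399 0.726 0.560
  outer loop
   vertex 1.4 4.0 2.4
   vertex 2.8 3.0 2.7
   vertex 3.6 3.1 2.0
  endloop
 endfacet
 facet normal 0.389 0.718 0.577
  outer loop
   vertex 1.4 4.0 2.4
   vertex 0.4 3.9 3.2
   vertex 2.8 3.0 2.7
  endloop
 endfacet
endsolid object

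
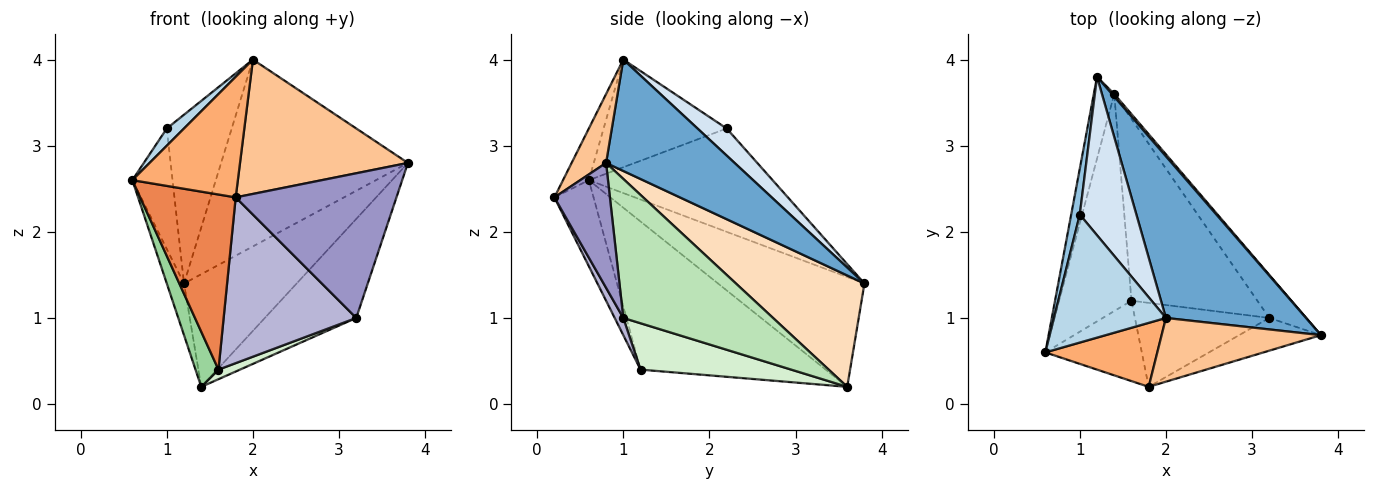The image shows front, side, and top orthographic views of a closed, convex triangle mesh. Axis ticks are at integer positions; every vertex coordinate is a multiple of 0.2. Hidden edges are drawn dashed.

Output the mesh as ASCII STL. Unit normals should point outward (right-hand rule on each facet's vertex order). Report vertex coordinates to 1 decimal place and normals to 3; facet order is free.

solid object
 facet normal 0.462 0.671 0.580
  outer loop
   vertex 2.0 1.0 4.0
   vertex 3.8 0.8 2.8
   vertex 1.2 3.8 1.4
  endloop
 endfacet
 facet normal -0.974 0.213 0.081
  outer loop
   vertex 1.0 2.2 3.2
   vertex 1.2 3.8 1.4
   vertex 0.6 0.6 2.6
  endloop
 endfacet
 facet normal -0.690 -0.097 0.717
  outer loop
   vertex 1.0 2.2 3.2
   vertex 0.6 0.6 2.6
   vertex 2.0 1.0 4.0
  endloop
 endfacet
 facet normal 0.311 0.693 0.650
  outer loop
   vertex 1.0 2.2 3.2
   vertex 2.0 1.0 4.0
   vertex 1.2 3.8 1.4
  endloop
 endfacet
 facet normal -0.349 -0.852 -0.391
  outer loop
   vertex 1.8 0.2 2.4
   vertex 0.6 0.6 2.6
   vertex 1.6 1.2 0.4
  endloop
 endfacet
 facet normal -0.211 -0.863 0.458
  outer loop
   vertex 1.8 0.2 2.4
   vertex 2.0 1.0 4.0
   vertex 0.6 0.6 2.6
  endloop
 endfacet
 facet normal 0.182 -0.888 0.421
  outer loop
   vertex 1.8 0.2 2.4
   vertex 3.8 0.8 2.8
   vertex 2.0 1.0 4.0
  endloop
 endfacet
 facet normal 0.752 0.659 0.016
  outer loop
   vertex 1.4 3.6 0.2
   vertex 1.2 3.8 1.4
   vertex 3.8 0.8 2.8
  endloop
 endfacet
 facet normal -0.977 0.115 -0.182
  outer loop
   vertex 1.4 3.6 0.2
   vertex 0.6 0.6 2.6
   vertex 1.2 3.8 1.4
  endloop
 endfacet
 facet normal -0.893 -0.111 -0.436
  outer loop
   vertex 1.4 3.6 0.2
   vertex 1.6 1.2 0.4
   vertex 0.6 0.6 2.6
  endloop
 endfacet
 facet normal 0.832 0.508 -0.221
  outer loop
   vertex 3.2 1.0 1.0
   vertex 1.4 3.6 0.2
   vertex 3.8 0.8 2.8
  endloop
 endfacet
 facet normal 0.345 -0.049 -0.937
  outer loop
   vertex 3.2 1.0 1.0
   vertex 1.6 1.2 0.4
   vertex 1.4 3.6 0.2
  endloop
 endfacet
 facet normal 0.319 -0.924 -0.209
  outer loop
   vertex 3.2 1.0 1.0
   vertex 3.8 0.8 2.8
   vertex 1.8 0.2 2.4
  endloop
 endfacet
 facet normal 0.058 -0.891 -0.451
  outer loop
   vertex 3.2 1.0 1.0
   vertex 1.8 0.2 2.4
   vertex 1.6 1.2 0.4
  endloop
 endfacet
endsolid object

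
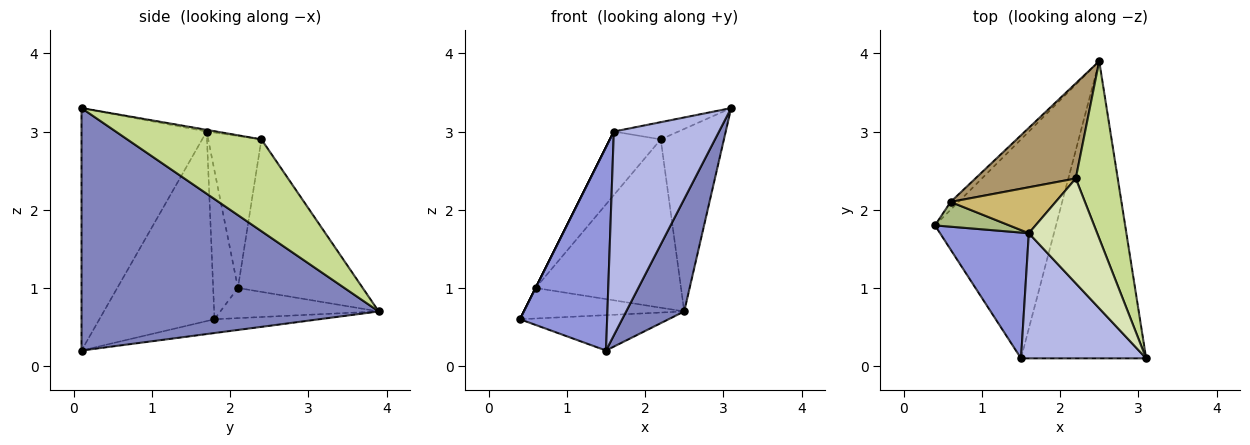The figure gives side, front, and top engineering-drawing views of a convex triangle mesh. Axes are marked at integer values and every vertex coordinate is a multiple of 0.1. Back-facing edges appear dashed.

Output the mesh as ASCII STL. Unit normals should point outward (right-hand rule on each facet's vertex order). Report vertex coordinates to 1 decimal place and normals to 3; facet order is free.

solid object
 facet normal -0.112 0.158 -0.981
  outer loop
   vertex 1.5 0.1 0.2
   vertex 0.4 1.8 0.6
   vertex 2.5 3.9 0.7
  endloop
 endfacet
 facet normal 0.876 -0.171 -0.452
  outer loop
   vertex 1.5 0.1 0.2
   vertex 2.5 3.9 0.7
   vertex 3.1 0.1 3.3
  endloop
 endfacet
 facet normal -0.747 -0.566 0.350
  outer loop
   vertex 1.6 1.7 3.0
   vertex 0.4 1.8 0.6
   vertex 1.5 0.1 0.2
  endloop
 endfacet
 facet normal -0.712 -0.599 0.367
  outer loop
   vertex 1.6 1.7 3.0
   vertex 1.5 0.1 0.2
   vertex 3.1 0.1 3.3
  endloop
 endfacet
 facet normal -0.691 0.700 -0.179
  outer loop
   vertex 0.6 2.1 1.0
   vertex 2.5 3.9 0.7
   vertex 0.4 1.8 0.6
  endloop
 endfacet
 facet normal -0.894 0.000 0.447
  outer loop
   vertex 0.6 2.1 1.0
   vertex 0.4 1.8 0.6
   vertex 1.6 1.7 3.0
  endloop
 endfacet
 facet normal 0.836 0.394 0.382
  outer loop
   vertex 2.2 2.4 2.9
   vertex 3.1 0.1 3.3
   vertex 2.5 3.9 0.7
  endloop
 endfacet
 facet normal -0.025 0.162 0.986
  outer loop
   vertex 2.2 2.4 2.9
   vertex 1.6 1.7 3.0
   vertex 3.1 0.1 3.3
  endloop
 endfacet
 facet normal -0.599 0.697 0.394
  outer loop
   vertex 2.2 2.4 2.9
   vertex 2.5 3.9 0.7
   vertex 0.6 2.1 1.0
  endloop
 endfacet
 facet normal -0.647 0.618 0.447
  outer loop
   vertex 2.2 2.4 2.9
   vertex 0.6 2.1 1.0
   vertex 1.6 1.7 3.0
  endloop
 endfacet
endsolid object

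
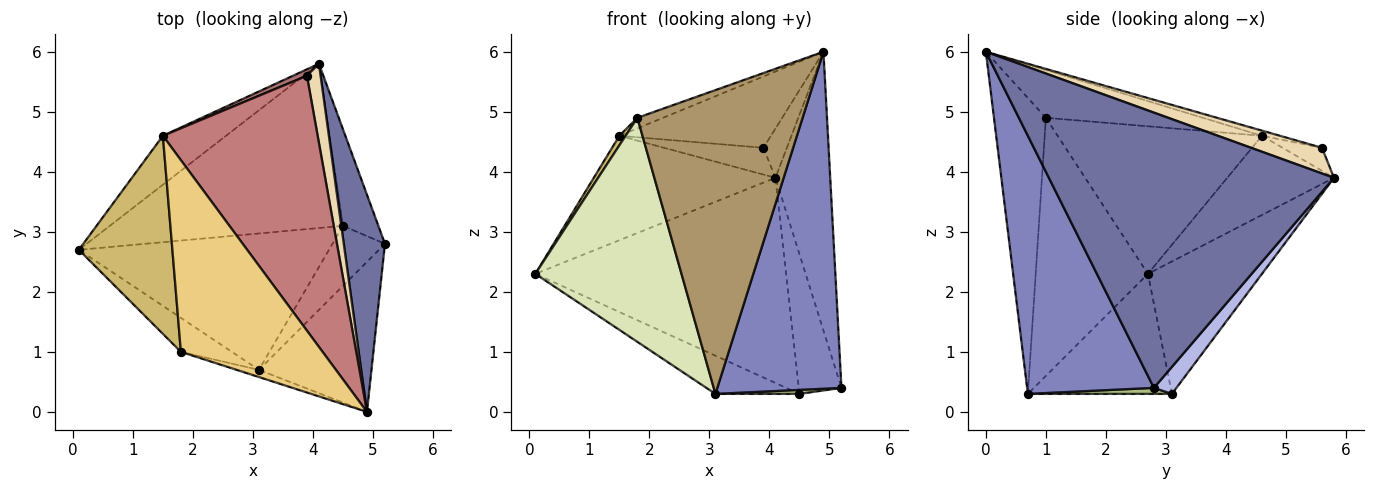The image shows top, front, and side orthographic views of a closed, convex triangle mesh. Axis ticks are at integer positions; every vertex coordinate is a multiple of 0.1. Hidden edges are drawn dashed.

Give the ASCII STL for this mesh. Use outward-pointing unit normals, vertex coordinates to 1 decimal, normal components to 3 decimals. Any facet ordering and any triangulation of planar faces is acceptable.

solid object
 facet normal 0.972 0.187 0.145
  outer loop
   vertex 4.9 0.0 6.0
   vertex 5.2 2.8 0.4
   vertex 4.1 5.8 3.9
  endloop
 endfacet
 facet normal 0.682 -0.668 -0.297
  outer loop
   vertex 3.1 0.7 0.3
   vertex 5.2 2.8 0.4
   vertex 4.9 0.0 6.0
  endloop
 endfacet
 facet normal -0.335 0.736 -0.589
  outer loop
   vertex 4.5 3.1 0.3
   vertex 0.1 2.7 2.3
   vertex 4.1 5.8 3.9
  endloop
 endfacet
 facet normal 0.398 0.755 -0.522
  outer loop
   vertex 4.5 3.1 0.3
   vertex 4.1 5.8 3.9
   vertex 5.2 2.8 0.4
  endloop
 endfacet
 facet normal -0.420 0.245 -0.874
  outer loop
   vertex 4.5 3.1 0.3
   vertex 3.1 0.7 0.3
   vertex 0.1 2.7 2.3
  endloop
 endfacet
 facet normal 0.113 -0.066 -0.991
  outer loop
   vertex 4.5 3.1 0.3
   vertex 5.2 2.8 0.4
   vertex 3.1 0.7 0.3
  endloop
 endfacet
 facet normal -0.470 0.799 -0.374
  outer loop
   vertex 1.5 4.6 4.6
   vertex 4.1 5.8 3.9
   vertex 0.1 2.7 2.3
  endloop
 endfacet
 facet normal -0.605 -0.787 -0.120
  outer loop
   vertex 1.8 1.0 4.9
   vertex 0.1 2.7 2.3
   vertex 3.1 0.7 0.3
  endloop
 endfacet
 facet normal -0.300 -0.954 -0.022
  outer loop
   vertex 1.8 1.0 4.9
   vertex 3.1 0.7 0.3
   vertex 4.9 0.0 6.0
  endloop
 endfacet
 facet normal -0.844 -0.026 0.535
  outer loop
   vertex 1.8 1.0 4.9
   vertex 1.5 4.6 4.6
   vertex 0.1 2.7 2.3
  endloop
 endfacet
 facet normal -0.319 0.052 0.946
  outer loop
   vertex 1.8 1.0 4.9
   vertex 4.9 0.0 6.0
   vertex 1.5 4.6 4.6
  endloop
 endfacet
 facet normal 0.847 0.280 0.451
  outer loop
   vertex 3.9 5.6 4.4
   vertex 4.9 0.0 6.0
   vertex 4.1 5.8 3.9
  endloop
 endfacet
 facet normal -0.360 0.907 0.219
  outer loop
   vertex 3.9 5.6 4.4
   vertex 4.1 5.8 3.9
   vertex 1.5 4.6 4.6
  endloop
 endfacet
 facet normal -0.032 0.269 0.963
  outer loop
   vertex 3.9 5.6 4.4
   vertex 1.5 4.6 4.6
   vertex 4.9 0.0 6.0
  endloop
 endfacet
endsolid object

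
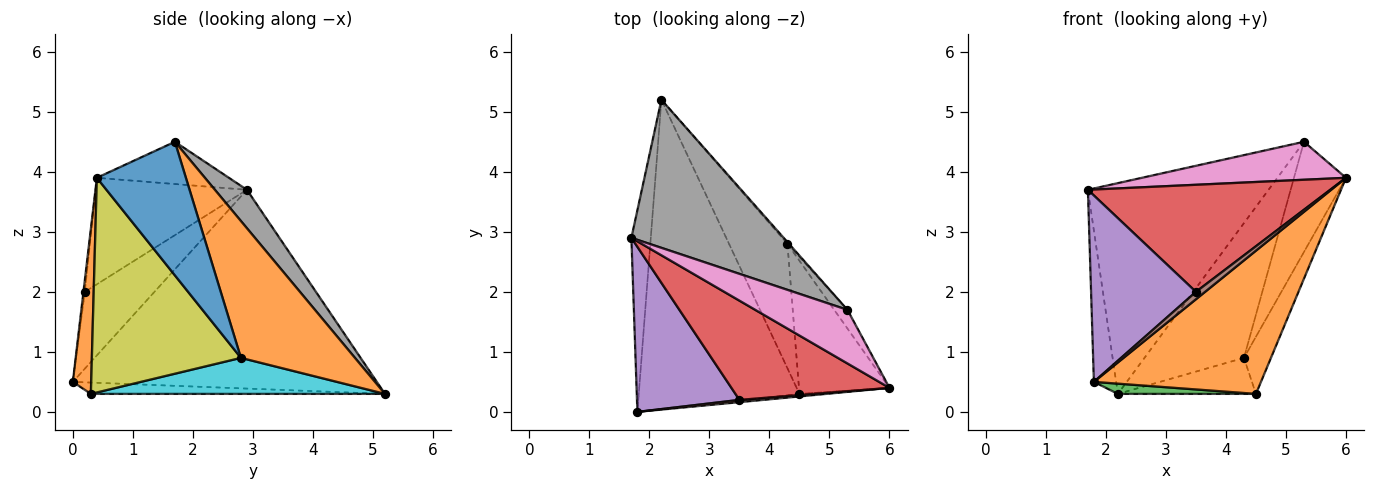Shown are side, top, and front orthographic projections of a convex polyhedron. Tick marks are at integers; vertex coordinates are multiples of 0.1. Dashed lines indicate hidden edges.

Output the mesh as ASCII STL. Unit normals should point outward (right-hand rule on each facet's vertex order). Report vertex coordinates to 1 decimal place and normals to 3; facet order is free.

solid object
 facet normal -0.993 0.073 -0.097
  outer loop
   vertex 2.2 5.2 0.3
   vertex 1.8 0.0 0.5
   vertex 1.7 2.9 3.7
  endloop
 endfacet
 facet normal 0.109 -0.994 -0.018
  outer loop
   vertex 4.5 0.3 0.3
   vertex 6.0 0.4 3.9
   vertex 1.8 0.0 0.5
  endloop
 endfacet
 facet normal -0.070 -0.033 -0.997
  outer loop
   vertex 4.5 0.3 0.3
   vertex 1.8 0.0 0.5
   vertex 2.2 5.2 0.3
  endloop
 endfacet
 facet normal -0.416 -0.667 0.618
  outer loop
   vertex 3.5 0.2 2.0
   vertex 6.0 0.4 3.9
   vertex 1.7 2.9 3.7
  endloop
 endfacet
 facet normal -0.445 -0.670 0.594
  outer loop
   vertex 3.5 0.2 2.0
   vertex 1.7 2.9 3.7
   vertex 1.8 0.0 0.5
  endloop
 endfacet
 facet normal -0.145 -0.946 0.291
  outer loop
   vertex 3.5 0.2 2.0
   vertex 1.8 0.0 0.5
   vertex 6.0 0.4 3.9
  endloop
 endfacet
 facet normal -0.350 -0.541 0.764
  outer loop
   vertex 5.3 1.7 4.5
   vertex 1.7 2.9 3.7
   vertex 6.0 0.4 3.9
  endloop
 endfacet
 facet normal 0.144 0.810 0.569
  outer loop
   vertex 5.3 1.7 4.5
   vertex 2.2 5.2 0.3
   vertex 1.7 2.9 3.7
  endloop
 endfacet
 facet normal 0.909 0.165 -0.383
  outer loop
   vertex 4.3 2.8 0.9
   vertex 6.0 0.4 3.9
   vertex 4.5 0.3 0.3
  endloop
 endfacet
 facet normal 0.509 0.239 -0.827
  outer loop
   vertex 4.3 2.8 0.9
   vertex 4.5 0.3 0.3
   vertex 2.2 5.2 0.3
  endloop
 endfacet
 facet normal 0.860 0.503 -0.085
  outer loop
   vertex 4.3 2.8 0.9
   vertex 5.3 1.7 4.5
   vertex 6.0 0.4 3.9
  endloop
 endfacet
 facet normal 0.754 0.657 -0.008
  outer loop
   vertex 4.3 2.8 0.9
   vertex 2.2 5.2 0.3
   vertex 5.3 1.7 4.5
  endloop
 endfacet
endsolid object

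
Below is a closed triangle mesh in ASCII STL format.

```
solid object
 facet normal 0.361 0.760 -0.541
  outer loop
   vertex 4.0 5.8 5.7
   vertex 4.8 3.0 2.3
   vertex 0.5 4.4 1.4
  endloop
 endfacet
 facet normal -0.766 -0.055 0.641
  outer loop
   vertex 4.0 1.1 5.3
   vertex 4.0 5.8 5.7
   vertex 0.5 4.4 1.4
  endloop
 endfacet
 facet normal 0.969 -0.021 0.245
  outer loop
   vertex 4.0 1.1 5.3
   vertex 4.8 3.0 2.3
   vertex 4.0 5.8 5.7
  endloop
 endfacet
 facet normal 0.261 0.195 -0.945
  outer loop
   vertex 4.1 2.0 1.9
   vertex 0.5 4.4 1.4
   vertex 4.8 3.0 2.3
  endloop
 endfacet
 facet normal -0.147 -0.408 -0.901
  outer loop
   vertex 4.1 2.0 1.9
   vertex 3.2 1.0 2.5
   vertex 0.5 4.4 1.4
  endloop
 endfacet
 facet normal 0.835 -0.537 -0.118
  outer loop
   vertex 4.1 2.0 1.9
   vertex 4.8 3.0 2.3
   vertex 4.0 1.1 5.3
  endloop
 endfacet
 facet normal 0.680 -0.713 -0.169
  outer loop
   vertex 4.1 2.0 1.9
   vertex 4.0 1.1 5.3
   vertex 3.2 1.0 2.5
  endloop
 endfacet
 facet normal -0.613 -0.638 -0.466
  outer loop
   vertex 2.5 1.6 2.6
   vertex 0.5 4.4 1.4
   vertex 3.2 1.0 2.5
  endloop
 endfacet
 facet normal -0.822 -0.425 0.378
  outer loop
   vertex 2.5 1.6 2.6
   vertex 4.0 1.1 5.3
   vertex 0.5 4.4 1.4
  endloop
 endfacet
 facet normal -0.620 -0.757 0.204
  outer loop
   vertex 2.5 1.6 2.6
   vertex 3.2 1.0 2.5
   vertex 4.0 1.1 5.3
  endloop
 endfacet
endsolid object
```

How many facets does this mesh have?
10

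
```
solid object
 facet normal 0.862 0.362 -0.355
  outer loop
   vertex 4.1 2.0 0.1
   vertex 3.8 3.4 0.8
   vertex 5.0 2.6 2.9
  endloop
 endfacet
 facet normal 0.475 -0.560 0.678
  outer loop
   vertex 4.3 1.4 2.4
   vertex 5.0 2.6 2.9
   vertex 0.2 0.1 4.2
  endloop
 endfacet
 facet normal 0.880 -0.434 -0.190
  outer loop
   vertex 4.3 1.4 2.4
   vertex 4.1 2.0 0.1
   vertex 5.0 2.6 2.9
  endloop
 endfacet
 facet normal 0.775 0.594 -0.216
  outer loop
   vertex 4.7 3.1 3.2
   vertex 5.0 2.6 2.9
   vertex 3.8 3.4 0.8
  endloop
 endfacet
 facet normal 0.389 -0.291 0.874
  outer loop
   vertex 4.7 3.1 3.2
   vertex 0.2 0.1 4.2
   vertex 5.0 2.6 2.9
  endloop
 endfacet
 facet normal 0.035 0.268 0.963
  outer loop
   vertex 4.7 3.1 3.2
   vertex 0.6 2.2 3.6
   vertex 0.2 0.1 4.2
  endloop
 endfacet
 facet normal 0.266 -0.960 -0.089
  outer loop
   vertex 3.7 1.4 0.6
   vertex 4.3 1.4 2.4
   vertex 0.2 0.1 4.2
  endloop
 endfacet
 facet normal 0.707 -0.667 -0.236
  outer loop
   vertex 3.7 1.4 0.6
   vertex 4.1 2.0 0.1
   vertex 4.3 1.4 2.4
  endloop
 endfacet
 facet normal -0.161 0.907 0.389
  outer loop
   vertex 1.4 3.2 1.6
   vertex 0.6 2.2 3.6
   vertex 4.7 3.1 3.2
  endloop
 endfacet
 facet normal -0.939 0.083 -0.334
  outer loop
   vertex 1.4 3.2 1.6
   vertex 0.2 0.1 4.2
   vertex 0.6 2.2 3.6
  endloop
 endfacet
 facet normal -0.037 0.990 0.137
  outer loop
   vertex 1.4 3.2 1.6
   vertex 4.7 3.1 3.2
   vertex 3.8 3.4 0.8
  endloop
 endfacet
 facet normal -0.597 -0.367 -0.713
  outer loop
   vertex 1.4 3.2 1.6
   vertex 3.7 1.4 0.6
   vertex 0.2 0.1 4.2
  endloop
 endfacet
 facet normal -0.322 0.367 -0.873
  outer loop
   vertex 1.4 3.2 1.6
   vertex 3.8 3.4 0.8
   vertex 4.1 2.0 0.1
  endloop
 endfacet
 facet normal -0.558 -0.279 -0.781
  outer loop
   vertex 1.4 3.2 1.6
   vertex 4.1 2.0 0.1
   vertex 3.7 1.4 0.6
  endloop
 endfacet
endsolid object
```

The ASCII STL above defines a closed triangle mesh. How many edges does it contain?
21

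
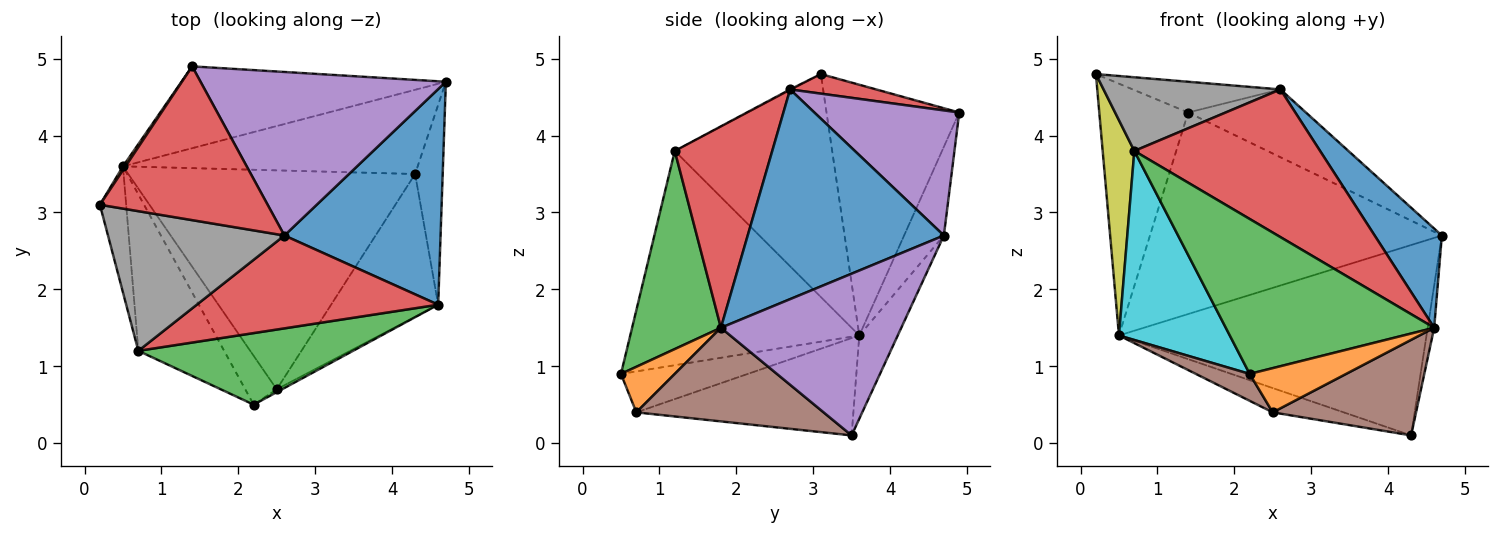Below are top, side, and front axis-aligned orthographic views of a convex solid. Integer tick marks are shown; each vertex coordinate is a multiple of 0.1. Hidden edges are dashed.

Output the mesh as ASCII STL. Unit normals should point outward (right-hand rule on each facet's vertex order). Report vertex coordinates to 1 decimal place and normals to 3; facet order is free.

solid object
 facet normal -0.114 0.909 -0.402
  outer loop
   vertex 0.5 3.6 1.4
   vertex 4.7 4.7 2.7
   vertex 4.3 3.5 0.1
  endloop
 endfacet
 facet normal -0.831 0.556 0.008
  outer loop
   vertex 1.4 4.9 4.3
   vertex 0.5 3.6 1.4
   vertex 0.2 3.1 4.8
  endloop
 endfacet
 facet normal -0.125 0.919 -0.373
  outer loop
   vertex 1.4 4.9 4.3
   vertex 4.7 4.7 2.7
   vertex 0.5 3.6 1.4
  endloop
 endfacet
 facet normal 0.114 0.195 0.974
  outer loop
   vertex 1.4 4.9 4.3
   vertex 0.2 3.1 4.8
   vertex 2.6 2.7 4.6
  endloop
 endfacet
 facet normal 0.426 0.346 0.836
  outer loop
   vertex 1.4 4.9 4.3
   vertex 2.6 2.7 4.6
   vertex 4.7 4.7 2.7
  endloop
 endfacet
 facet normal -0.751 -0.319 -0.578
  outer loop
   vertex 2.5 0.7 0.4
   vertex 2.2 0.5 0.9
   vertex 0.5 3.6 1.4
  endloop
 endfacet
 facet normal -0.319 0.104 -0.942
  outer loop
   vertex 2.5 0.7 0.4
   vertex 0.5 3.6 1.4
   vertex 4.3 3.5 0.1
  endloop
 endfacet
 facet normal -0.004 -0.467 0.884
  outer loop
   vertex 0.7 1.2 3.8
   vertex 2.6 2.7 4.6
   vertex 0.2 3.1 4.8
  endloop
 endfacet
 facet normal -0.974 -0.196 -0.115
  outer loop
   vertex 0.7 1.2 3.8
   vertex 0.2 3.1 4.8
   vertex 0.5 3.6 1.4
  endloop
 endfacet
 facet normal -0.847 -0.410 -0.339
  outer loop
   vertex 0.7 1.2 3.8
   vertex 0.5 3.6 1.4
   vertex 2.2 0.5 0.9
  endloop
 endfacet
 facet normal 0.773 -0.265 0.576
  outer loop
   vertex 4.6 1.8 1.5
   vertex 4.7 4.7 2.7
   vertex 2.6 2.7 4.6
  endloop
 endfacet
 facet normal 0.486 -0.872 -0.057
  outer loop
   vertex 4.6 1.8 1.5
   vertex 2.2 0.5 0.9
   vertex 2.5 0.7 0.4
  endloop
 endfacet
 facet normal 0.361 -0.847 0.391
  outer loop
   vertex 4.6 1.8 1.5
   vertex 0.7 1.2 3.8
   vertex 2.2 0.5 0.9
  endloop
 endfacet
 facet normal 0.406 -0.774 0.487
  outer loop
   vertex 4.6 1.8 1.5
   vertex 2.6 2.7 4.6
   vertex 0.7 1.2 3.8
  endloop
 endfacet
 facet normal 0.985 0.036 -0.168
  outer loop
   vertex 4.6 1.8 1.5
   vertex 4.3 3.5 0.1
   vertex 4.7 4.7 2.7
  endloop
 endfacet
 facet normal 0.588 -0.450 -0.672
  outer loop
   vertex 4.6 1.8 1.5
   vertex 2.5 0.7 0.4
   vertex 4.3 3.5 0.1
  endloop
 endfacet
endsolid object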